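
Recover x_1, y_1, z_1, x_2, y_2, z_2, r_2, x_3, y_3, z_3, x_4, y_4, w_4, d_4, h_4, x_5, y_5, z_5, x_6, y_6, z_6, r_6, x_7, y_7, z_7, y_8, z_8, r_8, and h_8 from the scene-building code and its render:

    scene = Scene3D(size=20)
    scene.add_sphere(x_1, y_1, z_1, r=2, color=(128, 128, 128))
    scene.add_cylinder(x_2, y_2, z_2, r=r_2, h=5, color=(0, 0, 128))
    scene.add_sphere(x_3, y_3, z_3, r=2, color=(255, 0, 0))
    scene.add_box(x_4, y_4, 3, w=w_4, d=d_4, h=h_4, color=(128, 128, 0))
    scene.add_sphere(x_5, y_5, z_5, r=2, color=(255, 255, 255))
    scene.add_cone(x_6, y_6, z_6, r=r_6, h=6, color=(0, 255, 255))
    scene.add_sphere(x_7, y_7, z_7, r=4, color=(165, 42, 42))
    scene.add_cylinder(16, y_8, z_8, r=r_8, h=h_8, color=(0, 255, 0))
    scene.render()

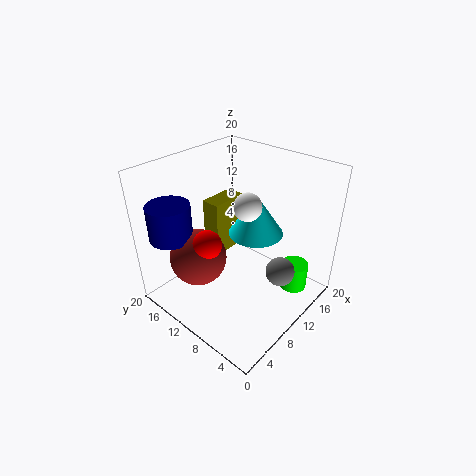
x_1 = 12; y_1 = 4; z_1 = 6; x_2 = 4; y_2 = 17; z_2 = 10; r_2 = 3; x_3 = 6; y_3 = 12; z_3 = 10; x_4 = 12; y_4 = 16; w_4 = 6; d_4 = 3; h_4 = 9; x_5 = 12; y_5 = 10; z_5 = 14; x_6 = 14; y_6 = 10; z_6 = 9; r_6 = 4; x_7 = 6; y_7 = 14; z_7 = 7; y_8 = 4; z_8 = 1; r_8 = 2; h_8 = 4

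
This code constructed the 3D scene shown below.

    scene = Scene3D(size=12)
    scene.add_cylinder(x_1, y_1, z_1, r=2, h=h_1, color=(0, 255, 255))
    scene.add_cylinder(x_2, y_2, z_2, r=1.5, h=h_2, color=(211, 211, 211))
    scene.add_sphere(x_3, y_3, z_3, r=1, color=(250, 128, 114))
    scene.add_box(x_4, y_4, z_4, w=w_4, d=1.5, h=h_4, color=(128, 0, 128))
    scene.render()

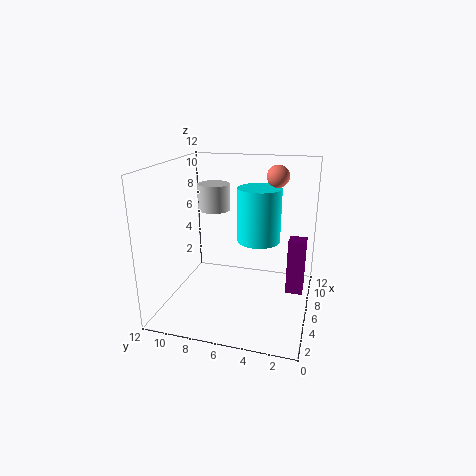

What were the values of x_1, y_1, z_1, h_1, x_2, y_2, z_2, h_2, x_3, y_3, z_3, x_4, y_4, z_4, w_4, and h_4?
x_1 = 9.5
y_1 = 5
z_1 = 4.5
h_1 = 5
x_2 = 10
y_2 = 9.5
z_2 = 7
h_2 = 2.5
x_3 = 10
y_3 = 3.5
z_3 = 10.5
x_4 = 7.5
y_4 = 0.5
z_4 = 0.5
w_4 = 1.5
h_4 = 5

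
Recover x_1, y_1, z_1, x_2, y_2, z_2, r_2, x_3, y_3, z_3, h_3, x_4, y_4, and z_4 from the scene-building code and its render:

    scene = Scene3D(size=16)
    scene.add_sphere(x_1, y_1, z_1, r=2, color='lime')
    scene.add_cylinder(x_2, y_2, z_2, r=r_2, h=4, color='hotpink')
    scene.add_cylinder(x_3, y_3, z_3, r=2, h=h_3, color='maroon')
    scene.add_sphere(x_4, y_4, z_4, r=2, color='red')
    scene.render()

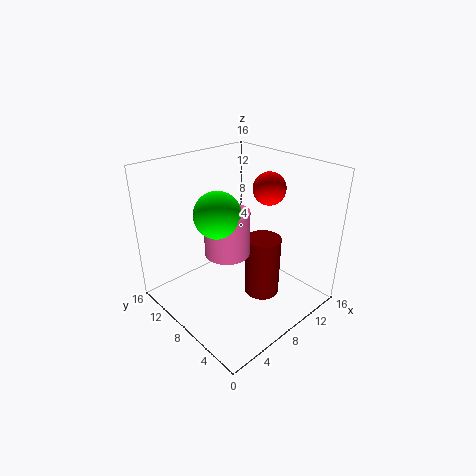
x_1 = 2, y_1 = 4, z_1 = 14, x_2 = 3, y_2 = 4, z_2 = 10, r_2 = 2, x_3 = 10, y_3 = 6, z_3 = 1, h_3 = 7, x_4 = 14, y_4 = 9, z_4 = 12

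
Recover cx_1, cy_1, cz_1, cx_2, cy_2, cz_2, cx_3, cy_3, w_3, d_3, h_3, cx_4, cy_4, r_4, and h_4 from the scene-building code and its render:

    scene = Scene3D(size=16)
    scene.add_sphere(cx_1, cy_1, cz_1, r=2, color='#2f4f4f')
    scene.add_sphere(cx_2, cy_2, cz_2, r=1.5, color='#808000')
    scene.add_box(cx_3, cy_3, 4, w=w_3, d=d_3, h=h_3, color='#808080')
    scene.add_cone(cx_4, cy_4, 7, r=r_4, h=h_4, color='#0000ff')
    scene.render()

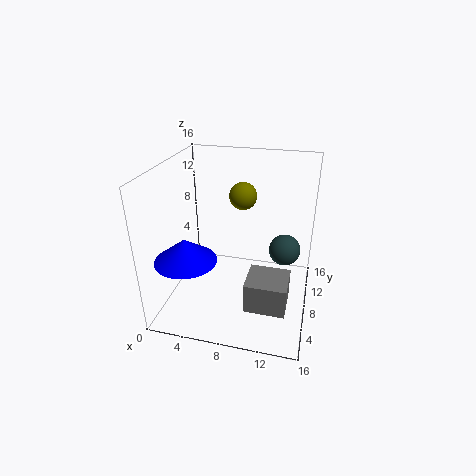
cx_1 = 12.75; cy_1 = 13.75; cz_1 = 3.75; cx_2 = 8.25; cy_2 = 9.25; cz_2 = 12.5; cx_3 = 10.25; cy_3 = 1; w_3 = 4; d_3 = 3.75; h_3 = 3; cx_4 = 3.5; cy_4 = 3.75; r_4 = 3.25; h_4 = 2.5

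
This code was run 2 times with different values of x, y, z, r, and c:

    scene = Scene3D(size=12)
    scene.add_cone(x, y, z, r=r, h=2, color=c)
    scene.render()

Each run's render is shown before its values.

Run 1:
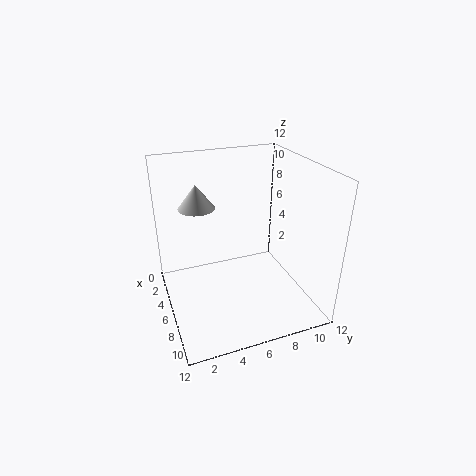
x = 4.5
y = 3
z = 8.5
r = 1.5
c = 'lightgray'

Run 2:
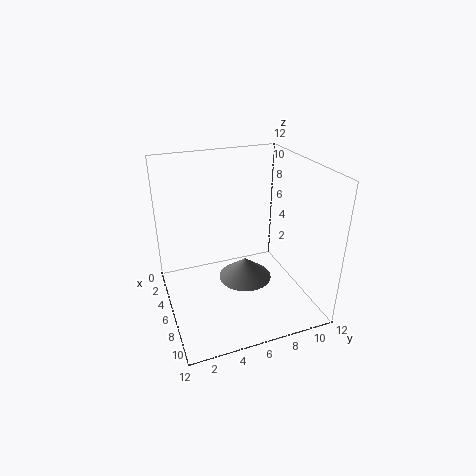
x = 4
y = 7.5
z = 0.5
r = 2.5
c = 'gray'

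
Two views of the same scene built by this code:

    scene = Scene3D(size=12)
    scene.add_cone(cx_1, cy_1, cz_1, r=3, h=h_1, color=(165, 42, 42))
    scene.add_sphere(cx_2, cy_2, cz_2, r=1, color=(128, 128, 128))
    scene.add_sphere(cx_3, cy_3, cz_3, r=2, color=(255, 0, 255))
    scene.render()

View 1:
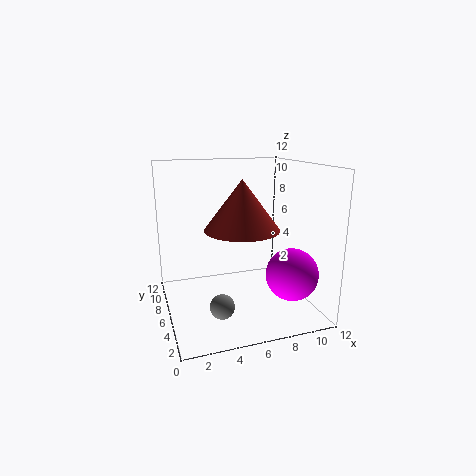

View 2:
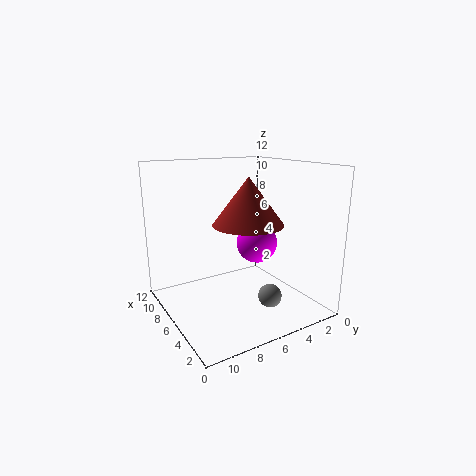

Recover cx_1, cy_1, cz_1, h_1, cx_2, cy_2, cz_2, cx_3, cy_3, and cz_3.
cx_1 = 6, cy_1 = 5, cz_1 = 7, h_1 = 4, cx_2 = 4, cy_2 = 4, cz_2 = 1, cx_3 = 9, cy_3 = 2, cz_3 = 4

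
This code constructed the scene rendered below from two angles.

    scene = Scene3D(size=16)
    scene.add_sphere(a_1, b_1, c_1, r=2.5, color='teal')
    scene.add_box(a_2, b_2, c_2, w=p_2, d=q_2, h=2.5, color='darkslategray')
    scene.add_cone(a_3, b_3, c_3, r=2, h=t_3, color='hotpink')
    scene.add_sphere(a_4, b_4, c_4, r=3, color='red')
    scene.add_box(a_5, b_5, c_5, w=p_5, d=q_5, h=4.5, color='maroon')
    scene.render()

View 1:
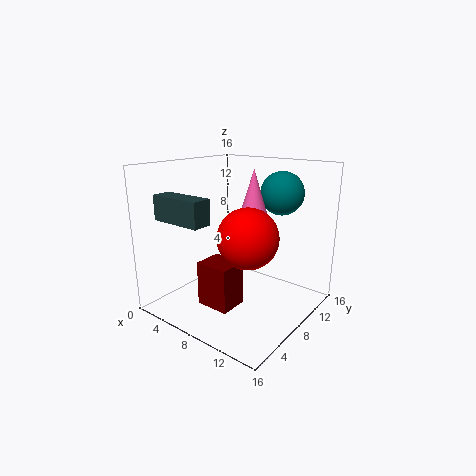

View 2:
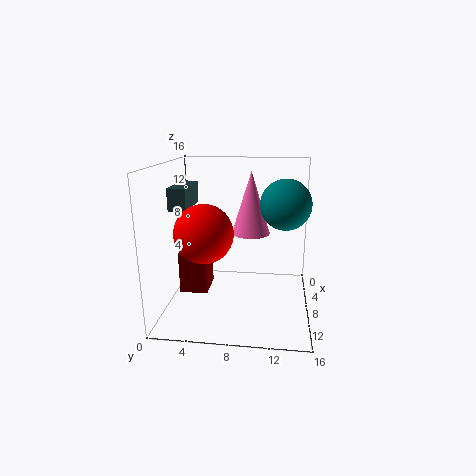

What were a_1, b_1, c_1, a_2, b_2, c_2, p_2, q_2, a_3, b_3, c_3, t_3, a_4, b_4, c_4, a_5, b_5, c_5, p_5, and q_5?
a_1 = 10.5, b_1 = 13, c_1 = 12.5, a_2 = 3.5, b_2 = 0.5, c_2 = 11, p_2 = 5.5, q_2 = 2, a_3 = 9, b_3 = 9.5, c_3 = 9, t_3 = 6.5, a_4 = 11.5, b_4 = 5, c_4 = 9.5, a_5 = 7.5, b_5 = 2, c_5 = 2.5, p_5 = 3.5, q_5 = 3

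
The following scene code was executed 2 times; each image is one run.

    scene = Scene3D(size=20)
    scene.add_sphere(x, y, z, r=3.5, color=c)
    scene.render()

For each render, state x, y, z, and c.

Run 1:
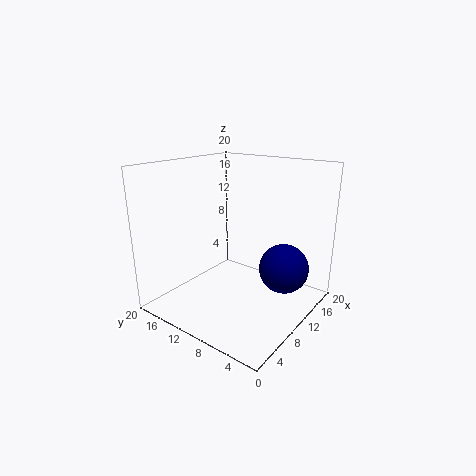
x = 13.5; y = 4.5; z = 5.5; c = 'navy'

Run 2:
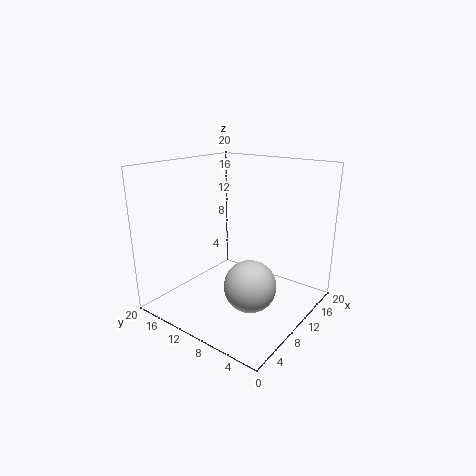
x = 8; y = 6.5; z = 4.5; c = 'lightgray'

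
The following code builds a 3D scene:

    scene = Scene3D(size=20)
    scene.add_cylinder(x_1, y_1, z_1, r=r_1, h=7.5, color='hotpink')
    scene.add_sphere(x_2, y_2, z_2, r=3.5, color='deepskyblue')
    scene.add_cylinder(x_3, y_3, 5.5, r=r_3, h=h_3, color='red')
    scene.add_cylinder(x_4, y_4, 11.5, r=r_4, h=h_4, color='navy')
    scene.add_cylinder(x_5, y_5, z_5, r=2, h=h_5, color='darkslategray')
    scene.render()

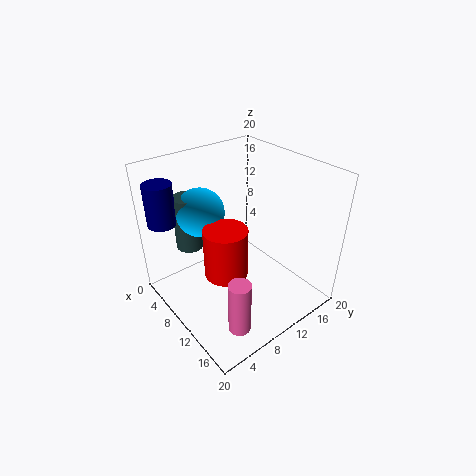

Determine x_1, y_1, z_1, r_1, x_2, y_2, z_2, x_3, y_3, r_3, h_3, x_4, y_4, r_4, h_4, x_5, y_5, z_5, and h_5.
x_1 = 16
y_1 = 5.5
z_1 = 0.5
r_1 = 1.5
x_2 = 4.5
y_2 = 7.5
z_2 = 12.5
x_3 = 10.5
y_3 = 7.5
r_3 = 3
h_3 = 7
x_4 = 2.5
y_4 = 2.5
r_4 = 2
h_4 = 6
x_5 = 3.5
y_5 = 6
z_5 = 7
h_5 = 8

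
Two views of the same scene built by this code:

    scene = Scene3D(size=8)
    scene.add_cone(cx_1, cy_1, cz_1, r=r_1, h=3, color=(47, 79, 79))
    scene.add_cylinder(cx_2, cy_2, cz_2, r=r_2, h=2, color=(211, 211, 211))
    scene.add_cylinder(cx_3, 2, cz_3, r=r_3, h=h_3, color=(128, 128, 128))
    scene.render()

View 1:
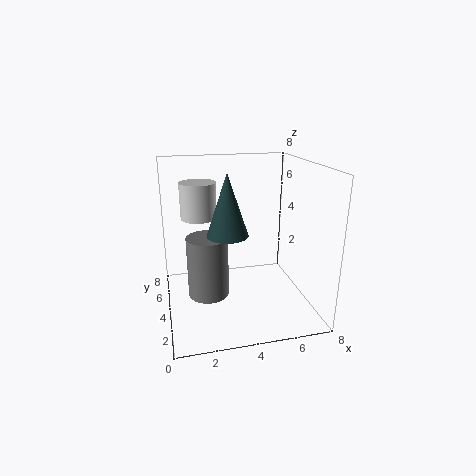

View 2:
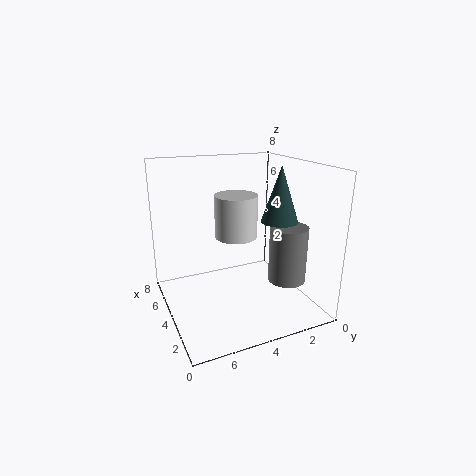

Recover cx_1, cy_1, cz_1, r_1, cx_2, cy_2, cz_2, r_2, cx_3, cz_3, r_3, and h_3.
cx_1 = 3, cy_1 = 2, cz_1 = 5, r_1 = 1, cx_2 = 2, cy_2 = 5, cz_2 = 5, r_2 = 1, cx_3 = 2, cz_3 = 2, r_3 = 1, h_3 = 3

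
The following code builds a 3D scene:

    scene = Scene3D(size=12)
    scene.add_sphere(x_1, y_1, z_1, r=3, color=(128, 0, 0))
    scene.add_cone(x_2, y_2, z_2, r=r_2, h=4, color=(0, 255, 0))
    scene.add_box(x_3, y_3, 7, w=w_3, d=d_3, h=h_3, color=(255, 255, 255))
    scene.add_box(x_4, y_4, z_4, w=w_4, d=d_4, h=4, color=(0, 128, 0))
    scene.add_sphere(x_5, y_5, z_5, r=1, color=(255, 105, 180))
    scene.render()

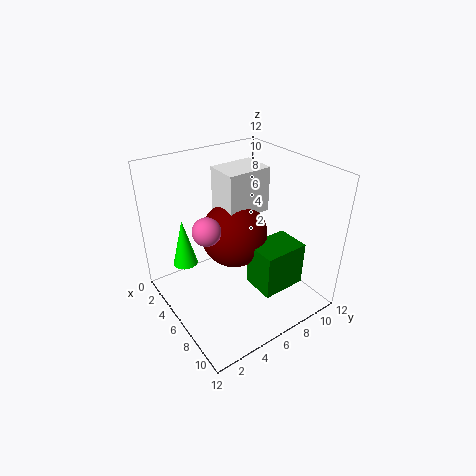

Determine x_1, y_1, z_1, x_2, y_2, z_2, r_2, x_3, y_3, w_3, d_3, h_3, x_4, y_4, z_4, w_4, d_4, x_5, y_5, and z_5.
x_1 = 4
y_1 = 7
z_1 = 5
x_2 = 4
y_2 = 2
z_2 = 4
r_2 = 1
x_3 = 2
y_3 = 6
w_3 = 3
d_3 = 4
h_3 = 4
x_4 = 6
y_4 = 7
z_4 = 1
w_4 = 3
d_4 = 4
x_5 = 8
y_5 = 2
z_5 = 9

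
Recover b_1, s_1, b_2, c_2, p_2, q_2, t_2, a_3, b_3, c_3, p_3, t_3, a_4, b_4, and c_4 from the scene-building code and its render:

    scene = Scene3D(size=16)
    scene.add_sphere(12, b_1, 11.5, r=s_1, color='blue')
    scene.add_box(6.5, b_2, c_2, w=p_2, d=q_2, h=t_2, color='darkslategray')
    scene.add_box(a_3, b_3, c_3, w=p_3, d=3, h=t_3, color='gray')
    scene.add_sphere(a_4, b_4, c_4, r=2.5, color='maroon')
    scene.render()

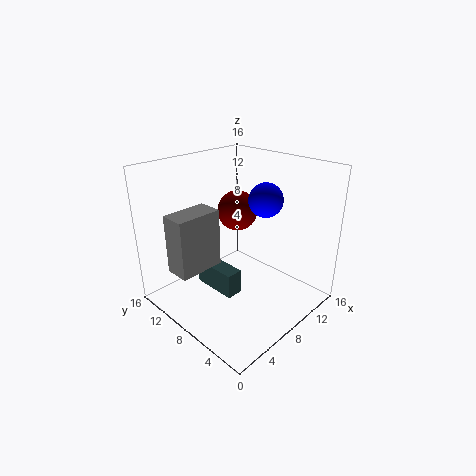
b_1 = 7.5, s_1 = 2, b_2 = 8, c_2 = 0.5, p_2 = 2, q_2 = 5.5, t_2 = 3, a_3 = 2.5, b_3 = 11, c_3 = 3.5, p_3 = 5.5, t_3 = 7, a_4 = 12, b_4 = 12, c_4 = 9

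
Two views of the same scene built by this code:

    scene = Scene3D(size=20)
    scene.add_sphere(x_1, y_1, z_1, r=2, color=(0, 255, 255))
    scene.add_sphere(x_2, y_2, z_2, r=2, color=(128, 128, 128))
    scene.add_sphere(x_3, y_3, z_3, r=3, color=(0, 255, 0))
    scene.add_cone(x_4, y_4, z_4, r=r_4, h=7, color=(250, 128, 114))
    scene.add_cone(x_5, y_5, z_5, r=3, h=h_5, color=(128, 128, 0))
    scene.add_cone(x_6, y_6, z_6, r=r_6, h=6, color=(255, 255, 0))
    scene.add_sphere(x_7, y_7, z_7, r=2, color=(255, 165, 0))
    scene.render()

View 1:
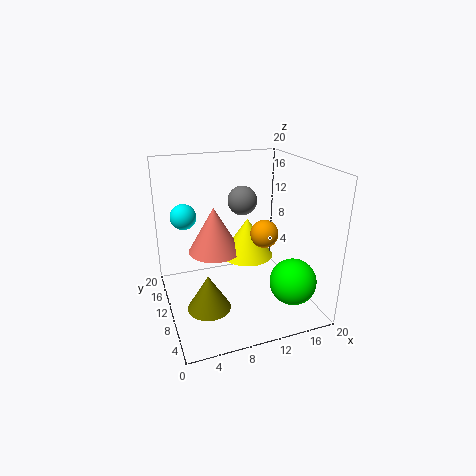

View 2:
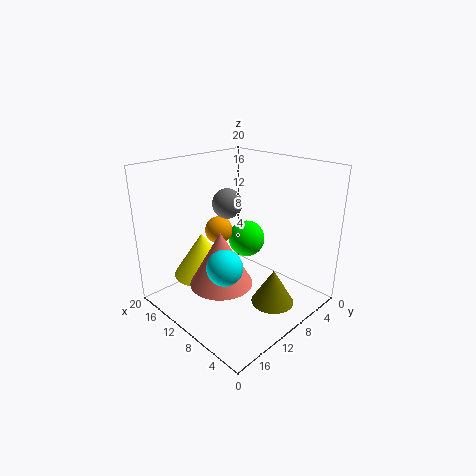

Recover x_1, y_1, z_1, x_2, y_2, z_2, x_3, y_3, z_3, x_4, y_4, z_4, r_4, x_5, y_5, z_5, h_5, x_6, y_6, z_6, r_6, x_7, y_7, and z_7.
x_1 = 4; y_1 = 18; z_1 = 11; x_2 = 11; y_2 = 11; z_2 = 15; x_3 = 15; y_3 = 3; z_3 = 6; x_4 = 8; y_4 = 15; z_4 = 6; r_4 = 4; x_5 = 5; y_5 = 8; z_5 = 1; h_5 = 5; x_6 = 13; y_6 = 14; z_6 = 5; r_6 = 4; x_7 = 14; y_7 = 10; z_7 = 10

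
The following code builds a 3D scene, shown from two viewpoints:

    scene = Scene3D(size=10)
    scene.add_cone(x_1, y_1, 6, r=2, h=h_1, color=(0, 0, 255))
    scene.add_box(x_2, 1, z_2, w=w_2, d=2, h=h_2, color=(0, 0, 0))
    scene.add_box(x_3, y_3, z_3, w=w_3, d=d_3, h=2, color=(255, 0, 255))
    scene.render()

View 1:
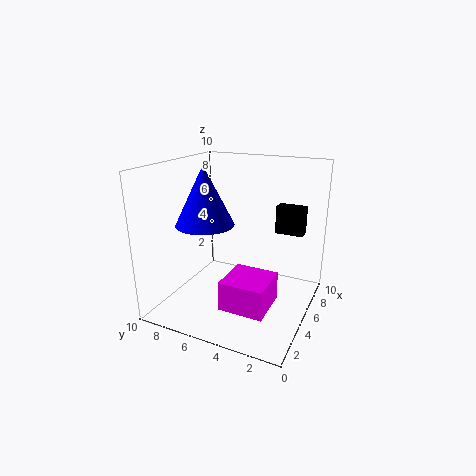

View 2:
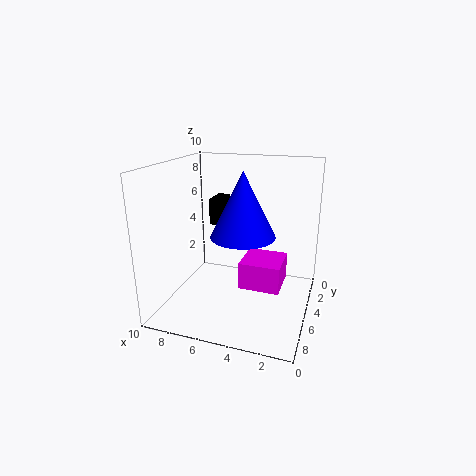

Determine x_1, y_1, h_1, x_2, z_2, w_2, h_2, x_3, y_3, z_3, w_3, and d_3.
x_1 = 4, y_1 = 7, h_1 = 4, x_2 = 7, z_2 = 5, w_2 = 1, h_2 = 2, x_3 = 2, y_3 = 2, z_3 = 1, w_3 = 3, d_3 = 3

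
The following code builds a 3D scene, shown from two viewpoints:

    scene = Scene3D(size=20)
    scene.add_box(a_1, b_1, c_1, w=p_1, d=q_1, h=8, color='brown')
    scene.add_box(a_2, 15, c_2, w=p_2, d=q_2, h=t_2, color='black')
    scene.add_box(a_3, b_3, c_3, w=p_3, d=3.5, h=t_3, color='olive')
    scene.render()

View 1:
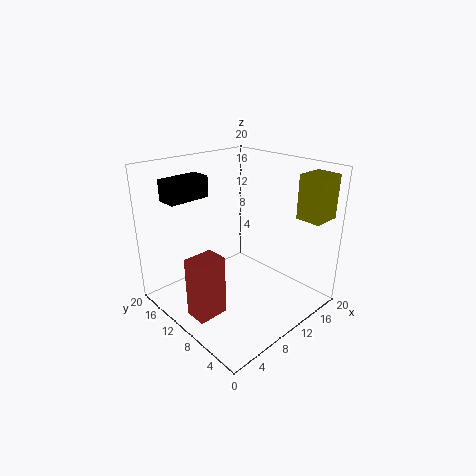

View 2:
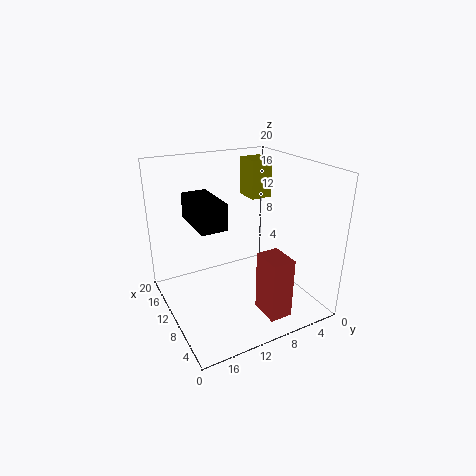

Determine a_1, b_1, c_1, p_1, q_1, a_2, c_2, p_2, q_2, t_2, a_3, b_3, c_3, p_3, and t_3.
a_1 = 1, b_1 = 7, c_1 = 2, p_1 = 4, q_1 = 3, a_2 = 3, c_2 = 15, p_2 = 6, q_2 = 3, t_2 = 3, a_3 = 15.5, b_3 = 1, c_3 = 13, p_3 = 4, t_3 = 6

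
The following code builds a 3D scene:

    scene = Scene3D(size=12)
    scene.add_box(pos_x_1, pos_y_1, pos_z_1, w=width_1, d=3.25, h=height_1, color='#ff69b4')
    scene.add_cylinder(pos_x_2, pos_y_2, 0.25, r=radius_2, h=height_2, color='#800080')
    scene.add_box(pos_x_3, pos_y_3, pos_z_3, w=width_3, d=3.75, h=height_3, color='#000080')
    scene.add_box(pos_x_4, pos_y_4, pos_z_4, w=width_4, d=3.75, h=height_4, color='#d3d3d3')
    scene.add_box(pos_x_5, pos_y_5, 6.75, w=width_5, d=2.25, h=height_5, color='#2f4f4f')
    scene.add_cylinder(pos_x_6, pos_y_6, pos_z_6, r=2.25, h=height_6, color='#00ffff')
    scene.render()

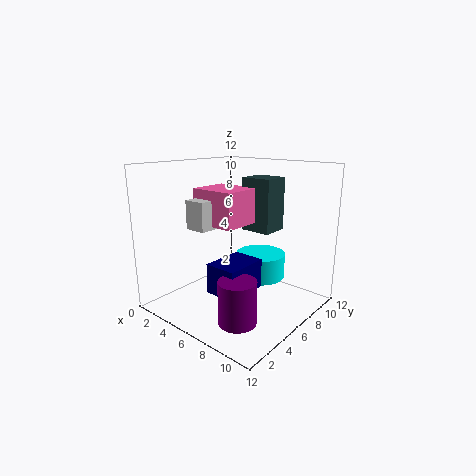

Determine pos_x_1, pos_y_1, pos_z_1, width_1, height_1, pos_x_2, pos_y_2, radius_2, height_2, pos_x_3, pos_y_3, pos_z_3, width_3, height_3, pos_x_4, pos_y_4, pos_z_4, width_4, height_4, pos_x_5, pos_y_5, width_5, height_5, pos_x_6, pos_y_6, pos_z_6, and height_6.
pos_x_1 = 3.75
pos_y_1 = 3.25
pos_z_1 = 7.5
width_1 = 3.75
height_1 = 2.75
pos_x_2 = 8.25
pos_y_2 = 3.25
radius_2 = 1.5
height_2 = 3.5
pos_x_3 = 5
pos_y_3 = 3.25
pos_z_3 = 1.75
width_3 = 2.75
height_3 = 2.5
pos_x_4 = 4
pos_y_4 = 2.25
pos_z_4 = 7.25
width_4 = 1.75
height_4 = 2.25
pos_x_5 = 6.25
pos_y_5 = 6.25
width_5 = 2.5
height_5 = 4.25
pos_x_6 = 6
pos_y_6 = 9.25
pos_z_6 = 1.5
height_6 = 2.25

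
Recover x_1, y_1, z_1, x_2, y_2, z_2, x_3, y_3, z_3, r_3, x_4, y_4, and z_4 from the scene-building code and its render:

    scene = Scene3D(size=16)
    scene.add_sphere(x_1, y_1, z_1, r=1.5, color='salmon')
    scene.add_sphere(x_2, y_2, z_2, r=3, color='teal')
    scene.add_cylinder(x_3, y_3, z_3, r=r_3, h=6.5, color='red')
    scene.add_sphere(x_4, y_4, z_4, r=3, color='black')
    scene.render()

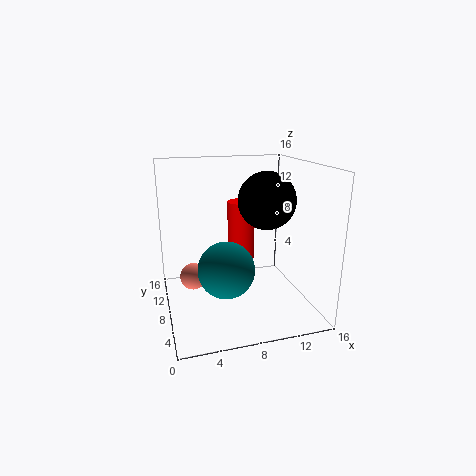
x_1 = 3
y_1 = 9
z_1 = 3.5
x_2 = 6
y_2 = 5.5
z_2 = 5.5
x_3 = 8.5
y_3 = 8.5
z_3 = 5.5
r_3 = 1.5
x_4 = 10.5
y_4 = 6
z_4 = 12.5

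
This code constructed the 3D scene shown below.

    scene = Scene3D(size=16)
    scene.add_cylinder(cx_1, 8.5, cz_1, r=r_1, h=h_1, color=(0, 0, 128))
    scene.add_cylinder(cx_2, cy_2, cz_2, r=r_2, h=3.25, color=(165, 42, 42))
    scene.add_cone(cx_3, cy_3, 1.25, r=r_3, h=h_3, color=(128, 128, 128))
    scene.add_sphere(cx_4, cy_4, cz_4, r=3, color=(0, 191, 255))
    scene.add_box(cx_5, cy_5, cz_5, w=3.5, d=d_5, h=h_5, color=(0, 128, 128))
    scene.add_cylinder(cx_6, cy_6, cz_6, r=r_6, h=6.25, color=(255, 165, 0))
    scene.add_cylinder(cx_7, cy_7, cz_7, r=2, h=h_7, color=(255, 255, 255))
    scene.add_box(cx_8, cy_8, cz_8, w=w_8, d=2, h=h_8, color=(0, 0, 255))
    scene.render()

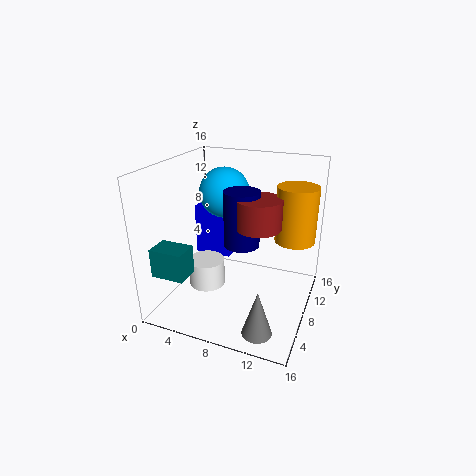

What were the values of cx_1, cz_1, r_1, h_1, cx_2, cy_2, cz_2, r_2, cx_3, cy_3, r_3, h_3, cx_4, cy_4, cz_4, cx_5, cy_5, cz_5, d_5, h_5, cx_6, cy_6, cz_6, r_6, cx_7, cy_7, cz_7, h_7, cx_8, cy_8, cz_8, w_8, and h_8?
cx_1 = 8.25; cz_1 = 7; r_1 = 2; h_1 = 6.25; cx_2 = 10.25; cy_2 = 8.25; cz_2 = 9.5; r_2 = 2.5; cx_3 = 12.5; cy_3 = 1.75; r_3 = 1.5; h_3 = 4.75; cx_4 = 4.75; cy_4 = 11.75; cz_4 = 11.75; cx_5 = 1.5; cy_5 = 0.75; cz_5 = 5.75; d_5 = 2.5; h_5 = 3; cx_6 = 13.75; cy_6 = 10.75; cz_6 = 7.5; r_6 = 2.25; cx_7 = 5; cy_7 = 6; cz_7 = 2.75; h_7 = 3; cx_8 = 0.25; cy_8 = 12.25; cz_8 = 2.75; w_8 = 4.75; h_8 = 6.5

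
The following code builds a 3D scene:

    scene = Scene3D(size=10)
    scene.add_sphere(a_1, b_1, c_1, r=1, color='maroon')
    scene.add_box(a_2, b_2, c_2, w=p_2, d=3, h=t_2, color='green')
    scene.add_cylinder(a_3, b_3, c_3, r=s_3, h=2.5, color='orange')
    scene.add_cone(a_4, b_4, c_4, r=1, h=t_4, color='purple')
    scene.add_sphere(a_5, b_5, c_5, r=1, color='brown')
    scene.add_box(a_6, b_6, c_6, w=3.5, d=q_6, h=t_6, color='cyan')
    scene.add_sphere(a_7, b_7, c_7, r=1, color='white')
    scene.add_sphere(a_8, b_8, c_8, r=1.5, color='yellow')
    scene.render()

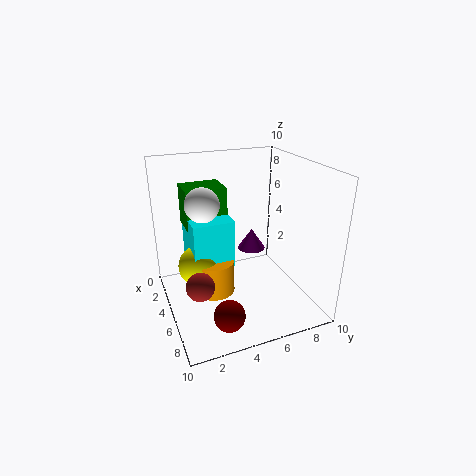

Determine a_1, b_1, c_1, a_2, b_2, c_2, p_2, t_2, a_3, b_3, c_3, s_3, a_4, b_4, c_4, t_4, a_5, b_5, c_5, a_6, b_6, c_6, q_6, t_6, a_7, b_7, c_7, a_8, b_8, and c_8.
a_1 = 8.5, b_1 = 3, c_1 = 1.5, a_2 = 0.5, b_2 = 2, c_2 = 5, p_2 = 2.5, t_2 = 3, a_3 = 4, b_3 = 3.5, c_3 = 0.5, s_3 = 1.5, a_4 = 4, b_4 = 6.5, c_4 = 3.5, t_4 = 1.5, a_5 = 5.5, b_5 = 2, c_5 = 2, a_6 = 1, b_6 = 2, c_6 = 2.5, q_6 = 3, t_6 = 3.5, a_7 = 7, b_7 = 2, c_7 = 8.5, a_8 = 3.5, b_8 = 2.5, c_8 = 2.5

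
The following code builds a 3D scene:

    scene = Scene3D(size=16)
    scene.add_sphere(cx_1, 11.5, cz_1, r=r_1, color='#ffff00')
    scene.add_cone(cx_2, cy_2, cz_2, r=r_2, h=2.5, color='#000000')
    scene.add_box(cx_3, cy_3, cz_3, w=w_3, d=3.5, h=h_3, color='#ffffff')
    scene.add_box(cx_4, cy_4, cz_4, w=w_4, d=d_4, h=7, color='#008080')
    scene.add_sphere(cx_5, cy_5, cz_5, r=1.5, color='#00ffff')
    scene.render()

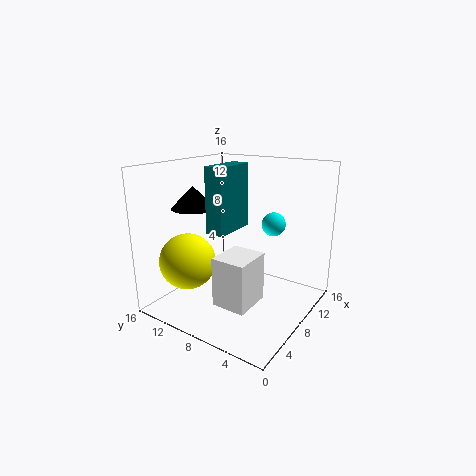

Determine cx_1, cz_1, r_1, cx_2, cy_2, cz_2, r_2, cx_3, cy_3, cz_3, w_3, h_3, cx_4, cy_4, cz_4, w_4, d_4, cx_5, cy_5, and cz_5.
cx_1 = 3.5, cz_1 = 6, r_1 = 3, cx_2 = 6.5, cy_2 = 13, cz_2 = 11, r_2 = 2.5, cx_3 = 2, cy_3 = 3.5, cz_3 = 3, w_3 = 4, h_3 = 5, cx_4 = 5, cy_4 = 8, cz_4 = 9, w_4 = 5, d_4 = 2, cx_5 = 14.5, cy_5 = 7, cz_5 = 8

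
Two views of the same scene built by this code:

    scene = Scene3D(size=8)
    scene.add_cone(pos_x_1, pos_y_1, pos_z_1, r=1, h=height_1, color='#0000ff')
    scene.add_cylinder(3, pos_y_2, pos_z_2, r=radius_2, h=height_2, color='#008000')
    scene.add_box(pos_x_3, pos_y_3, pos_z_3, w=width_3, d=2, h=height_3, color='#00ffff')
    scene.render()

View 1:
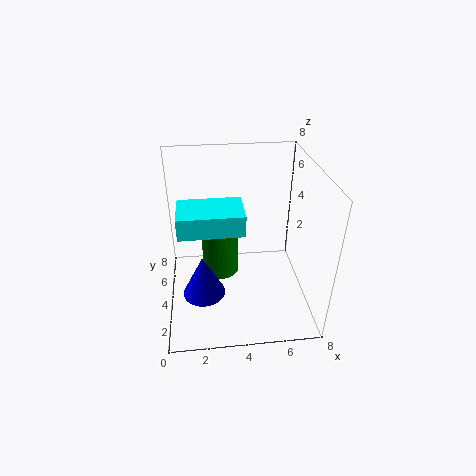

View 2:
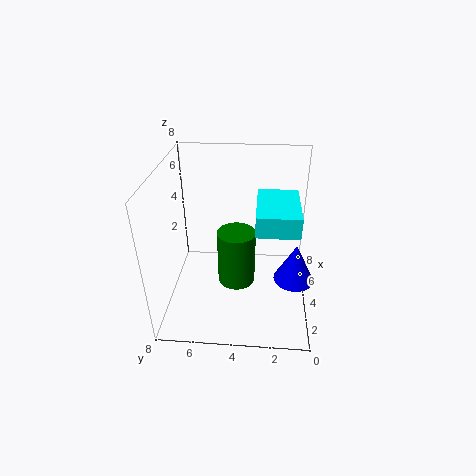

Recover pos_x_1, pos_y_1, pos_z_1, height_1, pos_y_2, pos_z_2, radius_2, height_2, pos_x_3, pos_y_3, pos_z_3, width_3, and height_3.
pos_x_1 = 2; pos_y_1 = 1; pos_z_1 = 3; height_1 = 2; pos_y_2 = 4; pos_z_2 = 2; radius_2 = 1; height_2 = 3; pos_x_3 = 1; pos_y_3 = 1; pos_z_3 = 6; width_3 = 3; height_3 = 1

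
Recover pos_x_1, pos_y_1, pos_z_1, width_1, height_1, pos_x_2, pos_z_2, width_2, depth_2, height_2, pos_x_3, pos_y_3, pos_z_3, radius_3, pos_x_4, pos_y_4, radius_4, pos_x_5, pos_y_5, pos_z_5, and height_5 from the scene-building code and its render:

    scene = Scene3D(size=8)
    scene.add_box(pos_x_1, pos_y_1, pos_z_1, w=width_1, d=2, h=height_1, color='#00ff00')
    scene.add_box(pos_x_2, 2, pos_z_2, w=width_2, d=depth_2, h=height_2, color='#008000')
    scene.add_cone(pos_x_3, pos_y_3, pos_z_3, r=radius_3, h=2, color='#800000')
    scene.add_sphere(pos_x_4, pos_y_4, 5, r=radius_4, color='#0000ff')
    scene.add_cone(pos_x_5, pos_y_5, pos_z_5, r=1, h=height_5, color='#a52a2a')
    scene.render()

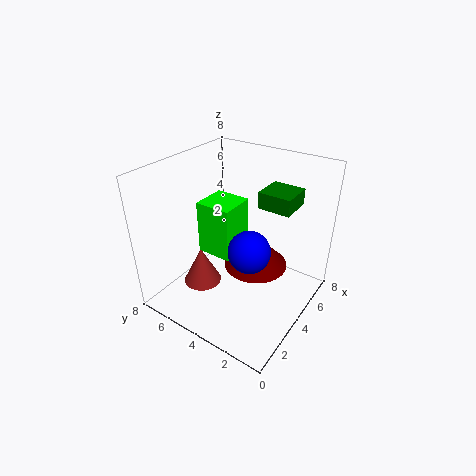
pos_x_1 = 3; pos_y_1 = 4; pos_z_1 = 3; width_1 = 2; height_1 = 3; pos_x_2 = 6; pos_z_2 = 5; width_2 = 2; depth_2 = 2; height_2 = 1; pos_x_3 = 6; pos_y_3 = 4; pos_z_3 = 1; radius_3 = 2; pos_x_4 = 2; pos_y_4 = 2; radius_4 = 1; pos_x_5 = 2; pos_y_5 = 5; pos_z_5 = 2; height_5 = 2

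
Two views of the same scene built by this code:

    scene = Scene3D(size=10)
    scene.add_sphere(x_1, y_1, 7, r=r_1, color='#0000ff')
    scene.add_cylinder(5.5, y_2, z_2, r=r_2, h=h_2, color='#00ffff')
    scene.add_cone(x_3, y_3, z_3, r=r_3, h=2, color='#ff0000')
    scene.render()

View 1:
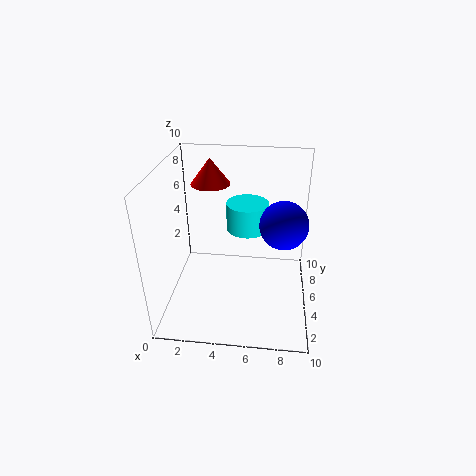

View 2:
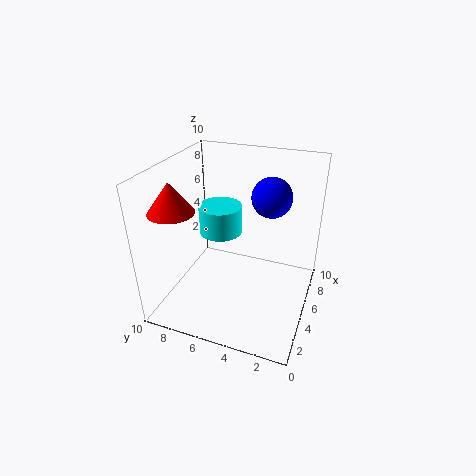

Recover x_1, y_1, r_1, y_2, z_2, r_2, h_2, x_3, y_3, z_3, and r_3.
x_1 = 8
y_1 = 3.5
r_1 = 1.5
y_2 = 6.5
z_2 = 5
r_2 = 1.5
h_2 = 2
x_3 = 2.5
y_3 = 8.5
z_3 = 7.5
r_3 = 1.5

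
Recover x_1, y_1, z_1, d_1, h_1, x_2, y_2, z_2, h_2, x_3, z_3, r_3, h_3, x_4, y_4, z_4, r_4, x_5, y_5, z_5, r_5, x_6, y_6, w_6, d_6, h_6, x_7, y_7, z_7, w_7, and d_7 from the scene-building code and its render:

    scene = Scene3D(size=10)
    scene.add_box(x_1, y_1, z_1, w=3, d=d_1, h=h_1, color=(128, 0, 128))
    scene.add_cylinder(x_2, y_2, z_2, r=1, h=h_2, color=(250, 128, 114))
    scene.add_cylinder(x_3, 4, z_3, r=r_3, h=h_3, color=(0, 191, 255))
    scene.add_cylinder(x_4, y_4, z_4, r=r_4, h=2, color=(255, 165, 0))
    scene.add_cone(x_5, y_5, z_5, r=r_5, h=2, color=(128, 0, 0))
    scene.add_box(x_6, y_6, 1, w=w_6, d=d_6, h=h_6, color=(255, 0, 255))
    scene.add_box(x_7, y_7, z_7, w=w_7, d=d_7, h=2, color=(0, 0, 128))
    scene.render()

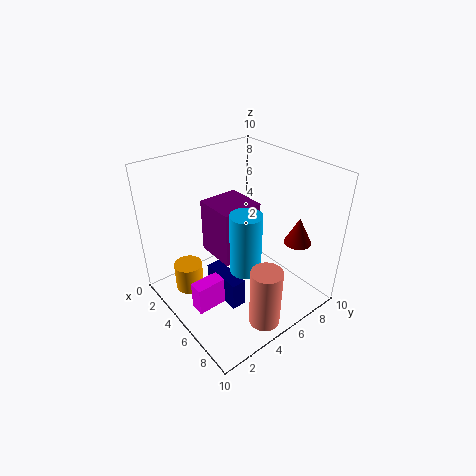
x_1 = 2, y_1 = 4, z_1 = 3, d_1 = 3, h_1 = 4, x_2 = 9, y_2 = 4, z_2 = 1, h_2 = 4, x_3 = 7, z_3 = 4, r_3 = 1, h_3 = 4, x_4 = 3, y_4 = 2, z_4 = 1, r_4 = 1, x_5 = 7, y_5 = 9, z_5 = 4, r_5 = 1, x_6 = 5, y_6 = 1, w_6 = 1, d_6 = 2, h_6 = 2, x_7 = 4, y_7 = 3, z_7 = 1, w_7 = 3, d_7 = 1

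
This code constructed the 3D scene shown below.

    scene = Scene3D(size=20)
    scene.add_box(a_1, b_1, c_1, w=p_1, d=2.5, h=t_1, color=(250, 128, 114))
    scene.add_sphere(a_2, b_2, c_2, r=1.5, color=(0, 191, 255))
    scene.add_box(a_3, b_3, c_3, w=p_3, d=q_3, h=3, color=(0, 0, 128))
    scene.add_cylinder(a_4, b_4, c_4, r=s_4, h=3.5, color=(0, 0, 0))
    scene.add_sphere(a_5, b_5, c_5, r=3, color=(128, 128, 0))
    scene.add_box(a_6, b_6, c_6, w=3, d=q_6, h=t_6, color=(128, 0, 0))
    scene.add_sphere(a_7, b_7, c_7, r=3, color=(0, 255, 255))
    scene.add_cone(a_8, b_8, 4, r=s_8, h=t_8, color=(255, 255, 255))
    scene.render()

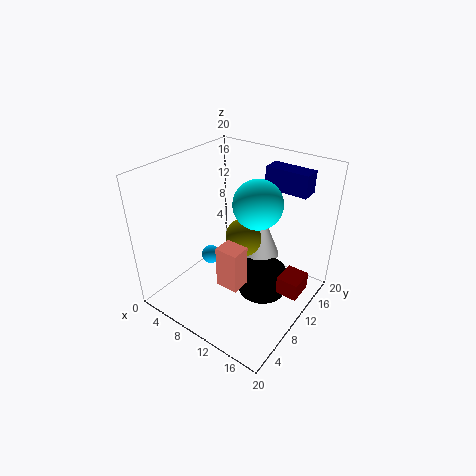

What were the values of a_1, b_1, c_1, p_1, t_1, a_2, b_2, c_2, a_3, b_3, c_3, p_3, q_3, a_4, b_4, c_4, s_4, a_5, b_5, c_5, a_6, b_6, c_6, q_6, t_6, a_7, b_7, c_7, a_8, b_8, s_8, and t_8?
a_1 = 11, b_1 = 4, c_1 = 6.5, p_1 = 3, t_1 = 5.5, a_2 = 3, b_2 = 12, c_2 = 3, a_3 = 11.5, b_3 = 14, c_3 = 16.5, p_3 = 6, q_3 = 2.5, a_4 = 13, b_4 = 12, c_4 = 1, s_4 = 3.5, a_5 = 8, b_5 = 14.5, c_5 = 7, a_6 = 16.5, b_6 = 10, c_6 = 3.5, q_6 = 3.5, t_6 = 2.5, a_7 = 14, b_7 = 8.5, c_7 = 17, a_8 = 10, b_8 = 16, s_8 = 3, t_8 = 7.5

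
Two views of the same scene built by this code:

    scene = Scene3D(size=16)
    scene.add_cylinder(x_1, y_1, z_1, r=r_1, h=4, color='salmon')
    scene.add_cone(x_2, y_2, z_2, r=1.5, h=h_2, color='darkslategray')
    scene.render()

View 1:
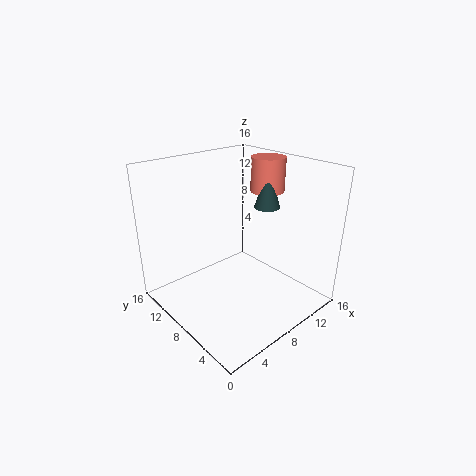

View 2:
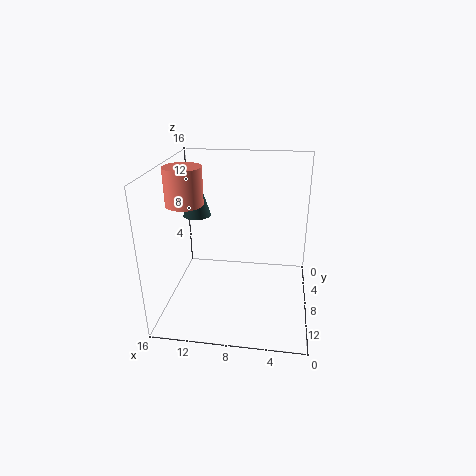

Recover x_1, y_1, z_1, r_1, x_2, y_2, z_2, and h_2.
x_1 = 13.5, y_1 = 9, z_1 = 12, r_1 = 2, x_2 = 12.5, y_2 = 8, z_2 = 10.5, h_2 = 5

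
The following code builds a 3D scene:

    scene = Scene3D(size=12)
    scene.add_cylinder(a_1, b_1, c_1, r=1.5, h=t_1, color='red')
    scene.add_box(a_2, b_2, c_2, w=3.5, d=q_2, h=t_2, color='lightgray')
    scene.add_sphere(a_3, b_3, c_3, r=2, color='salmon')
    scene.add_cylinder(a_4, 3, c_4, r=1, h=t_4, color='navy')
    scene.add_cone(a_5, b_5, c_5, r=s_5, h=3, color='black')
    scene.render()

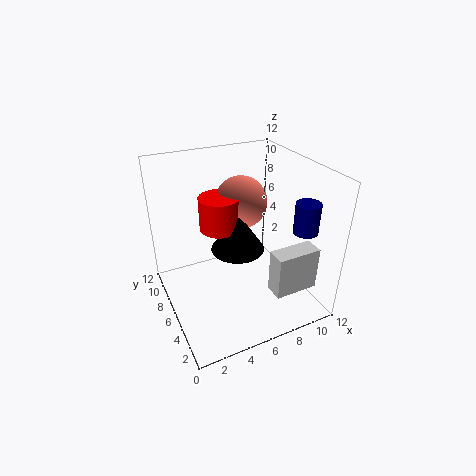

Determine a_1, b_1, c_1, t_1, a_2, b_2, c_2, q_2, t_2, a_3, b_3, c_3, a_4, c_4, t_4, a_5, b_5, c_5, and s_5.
a_1 = 4; b_1 = 5; c_1 = 8; t_1 = 2.5; a_2 = 7; b_2 = 1; c_2 = 3; q_2 = 1.5; t_2 = 3.5; a_3 = 6; b_3 = 5.5; c_3 = 9.5; a_4 = 10.5; c_4 = 7; t_4 = 2.5; a_5 = 5; b_5 = 4; c_5 = 6.5; s_5 = 2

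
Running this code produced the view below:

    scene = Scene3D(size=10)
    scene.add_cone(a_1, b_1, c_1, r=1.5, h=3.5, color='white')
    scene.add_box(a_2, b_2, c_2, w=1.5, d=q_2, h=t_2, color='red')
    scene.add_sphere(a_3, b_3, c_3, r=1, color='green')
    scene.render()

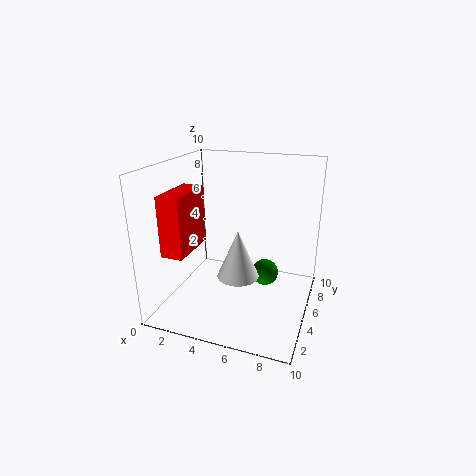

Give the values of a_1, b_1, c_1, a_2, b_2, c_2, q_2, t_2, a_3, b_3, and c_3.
a_1 = 5; b_1 = 5; c_1 = 2; a_2 = 1; b_2 = 1.5; c_2 = 4.5; q_2 = 3.5; t_2 = 4; a_3 = 6.5; b_3 = 7; c_3 = 1.5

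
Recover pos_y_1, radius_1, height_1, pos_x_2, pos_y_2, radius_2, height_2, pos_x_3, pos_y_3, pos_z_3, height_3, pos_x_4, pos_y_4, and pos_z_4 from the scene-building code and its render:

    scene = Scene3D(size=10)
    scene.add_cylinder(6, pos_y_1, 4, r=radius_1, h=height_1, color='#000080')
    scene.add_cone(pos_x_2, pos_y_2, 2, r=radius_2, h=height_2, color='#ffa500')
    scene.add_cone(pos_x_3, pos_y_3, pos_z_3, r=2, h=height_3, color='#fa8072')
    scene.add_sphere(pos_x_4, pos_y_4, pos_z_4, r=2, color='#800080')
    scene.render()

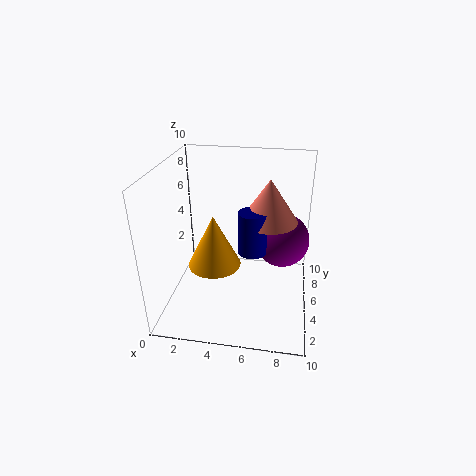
pos_y_1 = 5
radius_1 = 1
height_1 = 3
pos_x_2 = 3
pos_y_2 = 6
radius_2 = 2
height_2 = 4
pos_x_3 = 7
pos_y_3 = 6
pos_z_3 = 6
height_3 = 3
pos_x_4 = 8
pos_y_4 = 7
pos_z_4 = 4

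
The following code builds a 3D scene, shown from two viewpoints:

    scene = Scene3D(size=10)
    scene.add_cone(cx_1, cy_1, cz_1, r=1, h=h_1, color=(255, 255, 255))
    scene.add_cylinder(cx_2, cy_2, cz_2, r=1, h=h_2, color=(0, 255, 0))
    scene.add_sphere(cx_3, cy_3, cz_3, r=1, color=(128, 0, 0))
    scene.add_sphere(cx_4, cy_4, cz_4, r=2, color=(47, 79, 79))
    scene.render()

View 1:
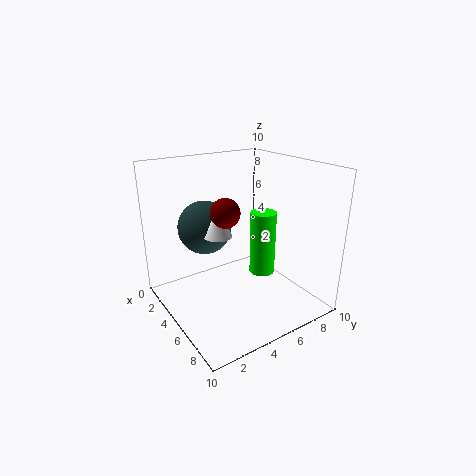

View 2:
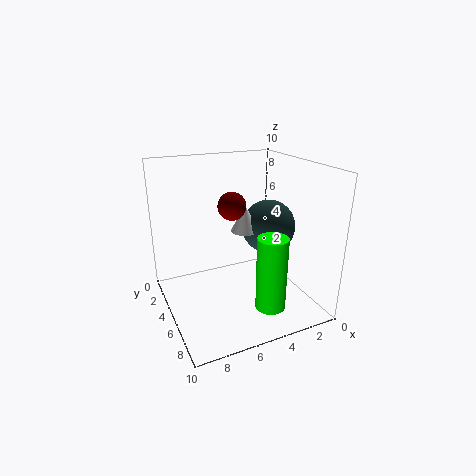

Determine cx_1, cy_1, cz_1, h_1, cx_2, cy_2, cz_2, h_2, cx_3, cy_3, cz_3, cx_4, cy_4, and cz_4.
cx_1 = 4; cy_1 = 4; cz_1 = 5; h_1 = 2; cx_2 = 4; cy_2 = 8; cz_2 = 1; h_2 = 5; cx_3 = 5; cy_3 = 4; cz_3 = 7; cx_4 = 2; cy_4 = 4; cz_4 = 5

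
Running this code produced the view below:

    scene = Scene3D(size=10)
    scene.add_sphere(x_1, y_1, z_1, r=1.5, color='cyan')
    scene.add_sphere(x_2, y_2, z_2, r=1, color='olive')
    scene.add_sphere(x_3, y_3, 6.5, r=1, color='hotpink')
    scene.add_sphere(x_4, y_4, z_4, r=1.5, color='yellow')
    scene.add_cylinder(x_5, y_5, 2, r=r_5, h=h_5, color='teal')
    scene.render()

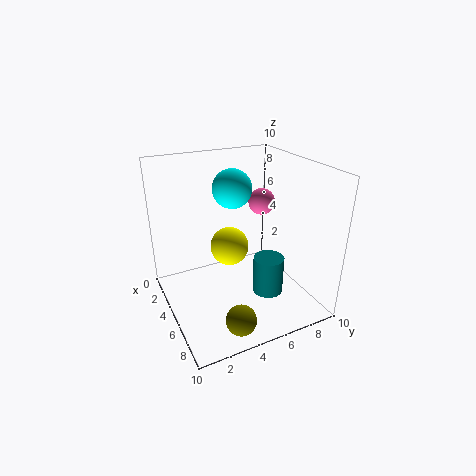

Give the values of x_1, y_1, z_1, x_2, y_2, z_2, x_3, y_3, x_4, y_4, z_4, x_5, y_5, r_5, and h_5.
x_1 = 2; y_1 = 6; z_1 = 7.5; x_2 = 8.5; y_2 = 3.5; z_2 = 1; x_3 = 3; y_3 = 8; x_4 = 2.5; y_4 = 5.5; z_4 = 3; x_5 = 7.5; y_5 = 6; r_5 = 1; h_5 = 2.5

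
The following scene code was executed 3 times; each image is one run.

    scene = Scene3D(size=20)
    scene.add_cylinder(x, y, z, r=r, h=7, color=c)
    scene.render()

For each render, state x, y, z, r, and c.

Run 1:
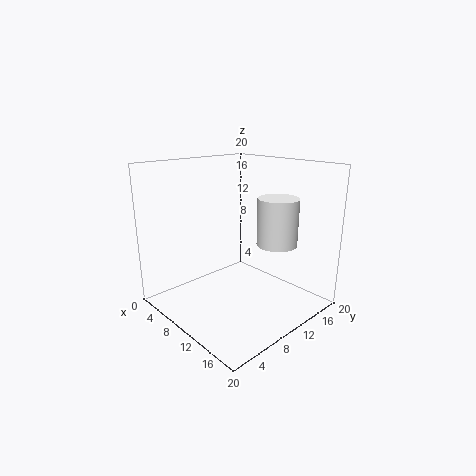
x = 12; y = 16; z = 8; r = 3; c = 'white'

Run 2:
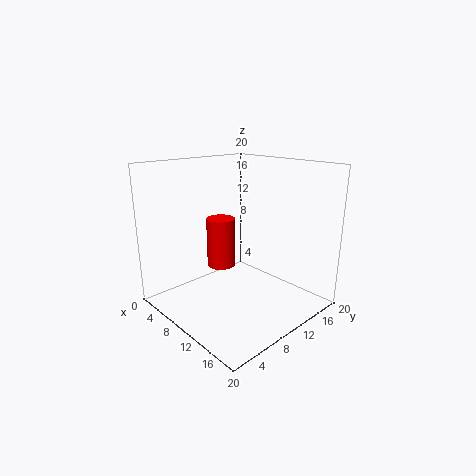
x = 7.5; y = 9; z = 5.5; r = 2; c = 'red'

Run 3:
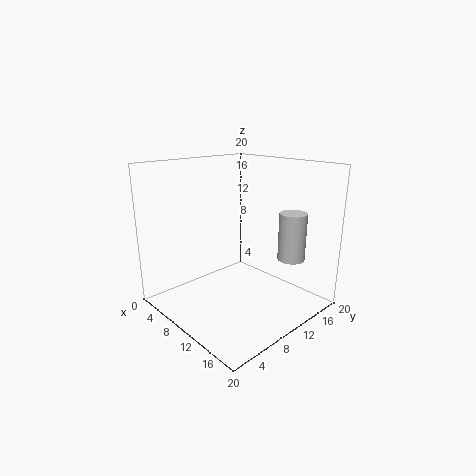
x = 14; y = 17; z = 6; r = 2; c = 'lightgray'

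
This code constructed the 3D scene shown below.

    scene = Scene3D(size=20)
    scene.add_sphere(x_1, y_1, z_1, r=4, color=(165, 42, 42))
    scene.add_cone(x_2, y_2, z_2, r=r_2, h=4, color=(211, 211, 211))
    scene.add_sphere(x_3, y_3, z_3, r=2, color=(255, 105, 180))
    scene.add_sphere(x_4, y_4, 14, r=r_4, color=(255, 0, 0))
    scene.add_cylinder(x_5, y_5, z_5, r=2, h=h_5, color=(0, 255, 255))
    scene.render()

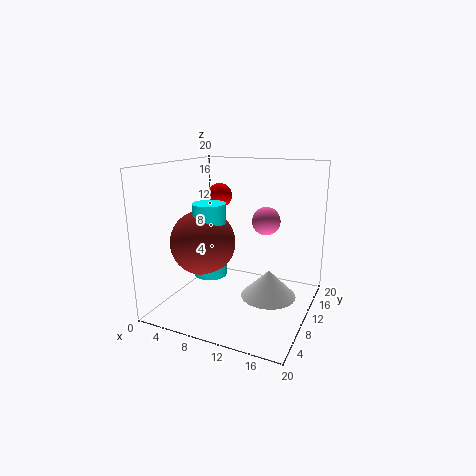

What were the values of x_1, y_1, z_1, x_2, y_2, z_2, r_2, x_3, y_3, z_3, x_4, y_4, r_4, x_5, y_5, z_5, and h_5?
x_1 = 8; y_1 = 4; z_1 = 11; x_2 = 14; y_2 = 12; z_2 = 1; r_2 = 4; x_3 = 13; y_3 = 13; z_3 = 12; x_4 = 3; y_4 = 18; r_4 = 2; x_5 = 9; y_5 = 4; z_5 = 7; h_5 = 9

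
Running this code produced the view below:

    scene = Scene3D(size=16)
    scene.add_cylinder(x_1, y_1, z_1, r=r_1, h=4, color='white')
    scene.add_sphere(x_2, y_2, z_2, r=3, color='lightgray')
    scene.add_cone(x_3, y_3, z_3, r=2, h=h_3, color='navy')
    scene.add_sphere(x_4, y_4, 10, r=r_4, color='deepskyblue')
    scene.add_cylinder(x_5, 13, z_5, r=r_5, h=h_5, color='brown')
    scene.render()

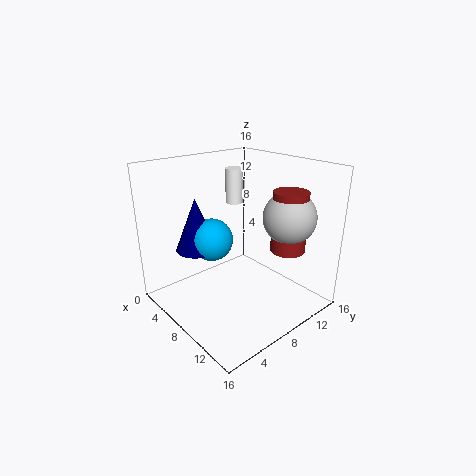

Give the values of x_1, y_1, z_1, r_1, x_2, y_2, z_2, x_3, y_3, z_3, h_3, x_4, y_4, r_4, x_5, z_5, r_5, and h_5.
x_1 = 5; y_1 = 10; z_1 = 11; r_1 = 1; x_2 = 11; y_2 = 13; z_2 = 10; x_3 = 9; y_3 = 2; z_3 = 9; h_3 = 5; x_4 = 10; y_4 = 3; r_4 = 2; x_5 = 11; z_5 = 6; r_5 = 2; h_5 = 7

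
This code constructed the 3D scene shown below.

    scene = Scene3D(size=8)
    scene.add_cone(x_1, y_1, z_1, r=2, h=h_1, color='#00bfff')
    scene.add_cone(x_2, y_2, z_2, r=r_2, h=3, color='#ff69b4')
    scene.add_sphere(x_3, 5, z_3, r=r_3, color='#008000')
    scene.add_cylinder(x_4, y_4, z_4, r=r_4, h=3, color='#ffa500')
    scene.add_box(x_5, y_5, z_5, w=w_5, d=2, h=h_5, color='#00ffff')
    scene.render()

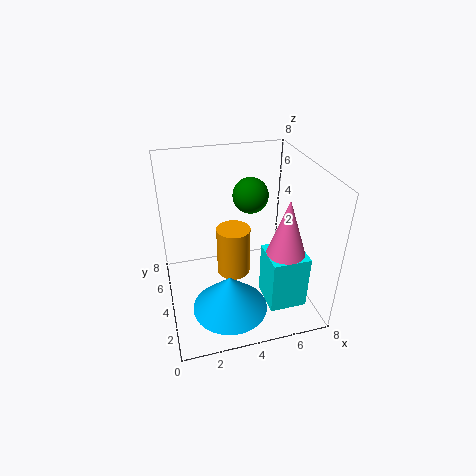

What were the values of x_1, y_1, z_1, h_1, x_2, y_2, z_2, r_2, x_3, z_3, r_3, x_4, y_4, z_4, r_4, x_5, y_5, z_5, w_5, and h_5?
x_1 = 3, y_1 = 2, z_1 = 1, h_1 = 2, x_2 = 6, y_2 = 2, z_2 = 4, r_2 = 1, x_3 = 5, z_3 = 6, r_3 = 1, x_4 = 4, y_4 = 5, z_4 = 1, r_4 = 1, x_5 = 5, y_5 = 1, z_5 = 1, w_5 = 2, h_5 = 3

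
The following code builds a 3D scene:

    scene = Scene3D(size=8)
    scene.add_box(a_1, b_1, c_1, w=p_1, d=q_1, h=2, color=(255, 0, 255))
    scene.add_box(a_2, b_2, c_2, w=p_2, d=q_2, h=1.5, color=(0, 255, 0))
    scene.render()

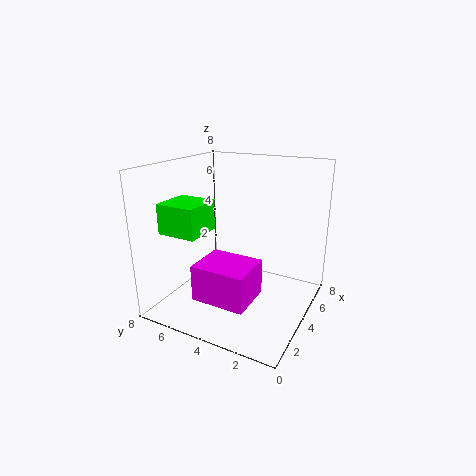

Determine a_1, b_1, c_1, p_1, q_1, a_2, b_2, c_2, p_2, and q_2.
a_1 = 1.5, b_1 = 2.5, c_1 = 1, p_1 = 2.5, q_1 = 3, a_2 = 0.5, b_2 = 4.5, c_2 = 5, p_2 = 2, q_2 = 2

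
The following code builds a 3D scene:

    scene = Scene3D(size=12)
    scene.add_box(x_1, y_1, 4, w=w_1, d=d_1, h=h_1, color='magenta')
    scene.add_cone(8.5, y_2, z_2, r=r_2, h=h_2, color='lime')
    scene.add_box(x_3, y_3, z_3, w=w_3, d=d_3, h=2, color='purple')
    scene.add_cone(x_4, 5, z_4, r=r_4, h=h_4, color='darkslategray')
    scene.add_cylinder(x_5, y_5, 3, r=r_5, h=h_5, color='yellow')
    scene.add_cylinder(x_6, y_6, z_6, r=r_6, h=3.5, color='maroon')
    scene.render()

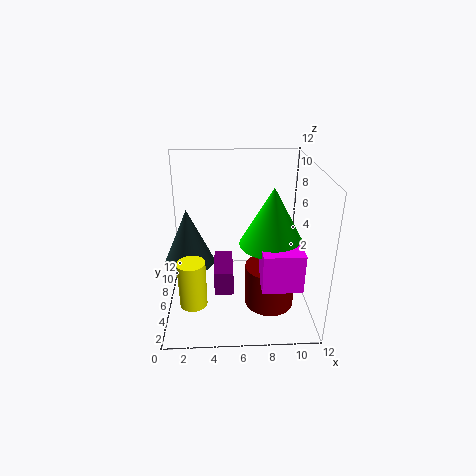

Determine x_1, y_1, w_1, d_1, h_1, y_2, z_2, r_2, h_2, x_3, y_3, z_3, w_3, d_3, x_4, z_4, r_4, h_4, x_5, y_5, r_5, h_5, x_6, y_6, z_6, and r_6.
x_1 = 7.5, y_1 = 1, w_1 = 3, d_1 = 2.5, h_1 = 3, y_2 = 4, z_2 = 6.5, r_2 = 2.5, h_2 = 4.5, x_3 = 4, y_3 = 3, z_3 = 2.5, w_3 = 1.5, d_3 = 3.5, x_4 = 2, z_4 = 4.5, r_4 = 2, h_4 = 4.5, x_5 = 2.5, y_5 = 1.5, r_5 = 1, h_5 = 3.5, x_6 = 8.5, y_6 = 4, z_6 = 1, r_6 = 2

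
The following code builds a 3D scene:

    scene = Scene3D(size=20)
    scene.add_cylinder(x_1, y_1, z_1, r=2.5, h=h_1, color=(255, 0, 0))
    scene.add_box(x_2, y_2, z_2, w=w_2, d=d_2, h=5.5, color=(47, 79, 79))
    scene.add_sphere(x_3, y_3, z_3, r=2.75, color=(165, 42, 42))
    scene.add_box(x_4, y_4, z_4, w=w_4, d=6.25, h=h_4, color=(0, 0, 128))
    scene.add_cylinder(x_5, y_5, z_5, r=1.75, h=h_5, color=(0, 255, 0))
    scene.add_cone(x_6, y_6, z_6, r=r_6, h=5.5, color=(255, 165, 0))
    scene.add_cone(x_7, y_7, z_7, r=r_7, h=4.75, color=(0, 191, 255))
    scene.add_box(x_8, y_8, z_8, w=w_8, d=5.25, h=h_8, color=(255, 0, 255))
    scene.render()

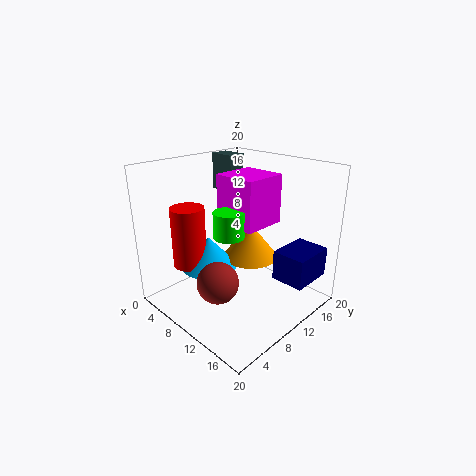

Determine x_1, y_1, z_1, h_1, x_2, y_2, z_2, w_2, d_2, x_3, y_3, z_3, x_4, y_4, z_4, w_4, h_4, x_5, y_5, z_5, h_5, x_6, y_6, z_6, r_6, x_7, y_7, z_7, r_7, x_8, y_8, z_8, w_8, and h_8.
x_1 = 3, y_1 = 6.75, z_1 = 4.5, h_1 = 9, x_2 = 0.5, y_2 = 14, z_2 = 14.5, w_2 = 4, d_2 = 2.75, x_3 = 11.5, y_3 = 4.75, z_3 = 5.75, x_4 = 14, y_4 = 13, z_4 = 4, w_4 = 4.75, h_4 = 4.25, x_5 = 14.5, y_5 = 4, z_5 = 13.5, h_5 = 3, x_6 = 8, y_6 = 14.75, z_6 = 4.75, r_6 = 4.25, x_7 = 4.75, y_7 = 9, z_7 = 4, r_7 = 4.25, x_8 = 11.5, y_8 = 5, z_8 = 14.25, w_8 = 5.25, h_8 = 5.75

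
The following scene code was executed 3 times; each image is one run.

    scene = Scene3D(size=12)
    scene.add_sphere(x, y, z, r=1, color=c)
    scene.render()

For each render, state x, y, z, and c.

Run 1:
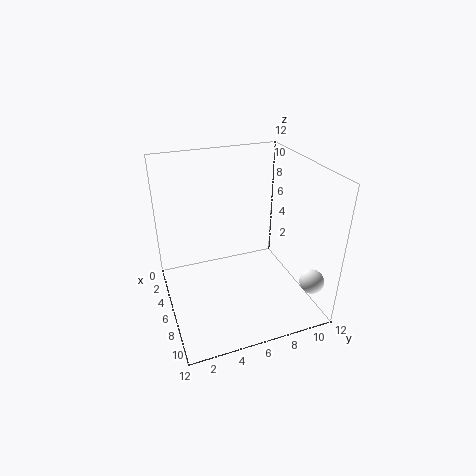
x = 10, y = 11, z = 3, c = 'white'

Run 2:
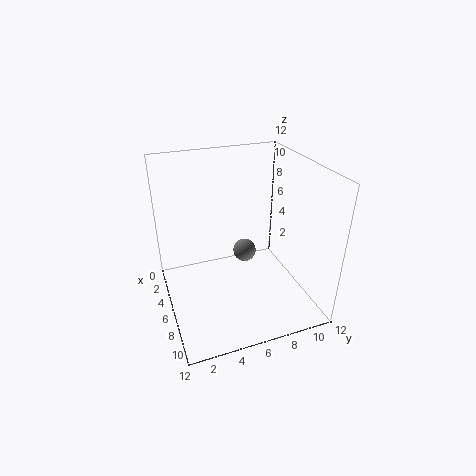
x = 5, y = 7, z = 4, c = 'gray'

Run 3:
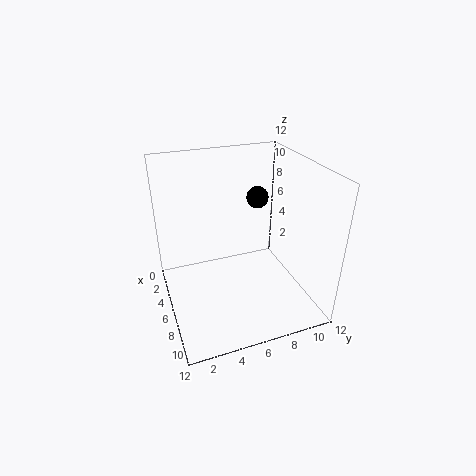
x = 3, y = 9, z = 8, c = 'black'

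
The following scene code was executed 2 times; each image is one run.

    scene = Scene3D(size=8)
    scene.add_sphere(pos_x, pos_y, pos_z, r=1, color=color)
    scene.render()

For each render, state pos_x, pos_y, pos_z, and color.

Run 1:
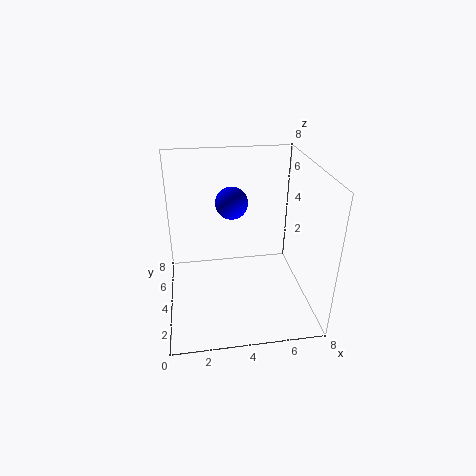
pos_x = 4; pos_y = 6.5; pos_z = 5; color = 'blue'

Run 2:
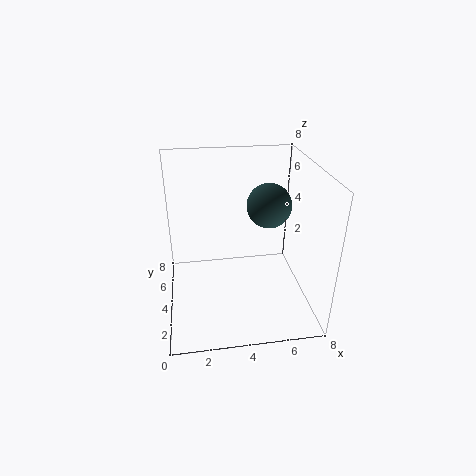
pos_x = 5; pos_y = 1.5; pos_z = 7; color = 'darkslategray'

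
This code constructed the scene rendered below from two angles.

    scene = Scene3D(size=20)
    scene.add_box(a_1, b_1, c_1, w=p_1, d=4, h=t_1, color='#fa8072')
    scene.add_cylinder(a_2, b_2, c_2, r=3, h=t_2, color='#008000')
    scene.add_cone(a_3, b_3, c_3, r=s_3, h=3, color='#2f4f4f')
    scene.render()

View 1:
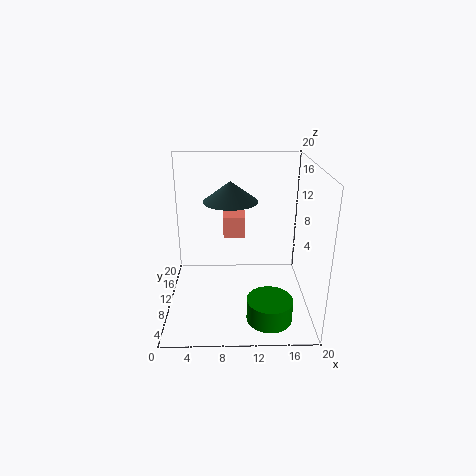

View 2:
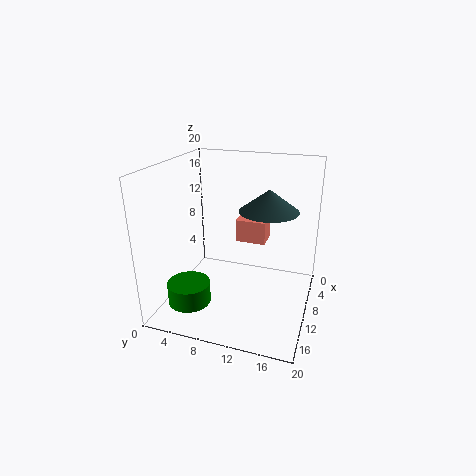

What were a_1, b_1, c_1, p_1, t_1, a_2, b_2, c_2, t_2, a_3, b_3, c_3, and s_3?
a_1 = 8
b_1 = 10
c_1 = 10
p_1 = 3
t_1 = 3
a_2 = 14
b_2 = 4
c_2 = 1
t_2 = 3
a_3 = 9
b_3 = 14
c_3 = 14
s_3 = 4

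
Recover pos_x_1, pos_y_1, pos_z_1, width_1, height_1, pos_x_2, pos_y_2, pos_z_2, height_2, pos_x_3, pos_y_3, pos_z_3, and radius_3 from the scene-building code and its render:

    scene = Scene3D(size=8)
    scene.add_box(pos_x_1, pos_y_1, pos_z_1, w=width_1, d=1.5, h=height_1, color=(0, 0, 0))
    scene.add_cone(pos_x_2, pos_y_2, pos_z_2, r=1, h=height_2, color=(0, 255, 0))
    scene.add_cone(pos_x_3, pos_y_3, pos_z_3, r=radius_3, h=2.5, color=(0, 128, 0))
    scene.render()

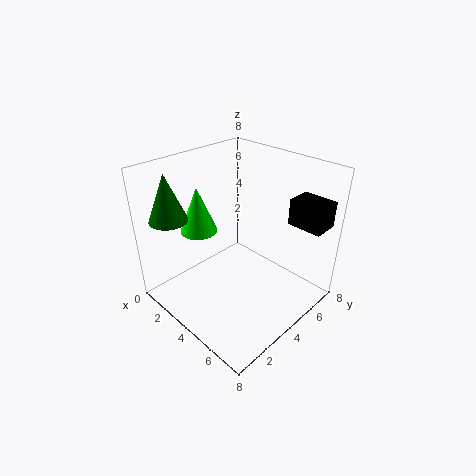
pos_x_1 = 5.5
pos_y_1 = 6.5
pos_z_1 = 4.5
width_1 = 2
height_1 = 1.5
pos_x_2 = 2.5
pos_y_2 = 2.5
pos_z_2 = 4.5
height_2 = 2.5
pos_x_3 = 2
pos_y_3 = 1
pos_z_3 = 5.5
radius_3 = 1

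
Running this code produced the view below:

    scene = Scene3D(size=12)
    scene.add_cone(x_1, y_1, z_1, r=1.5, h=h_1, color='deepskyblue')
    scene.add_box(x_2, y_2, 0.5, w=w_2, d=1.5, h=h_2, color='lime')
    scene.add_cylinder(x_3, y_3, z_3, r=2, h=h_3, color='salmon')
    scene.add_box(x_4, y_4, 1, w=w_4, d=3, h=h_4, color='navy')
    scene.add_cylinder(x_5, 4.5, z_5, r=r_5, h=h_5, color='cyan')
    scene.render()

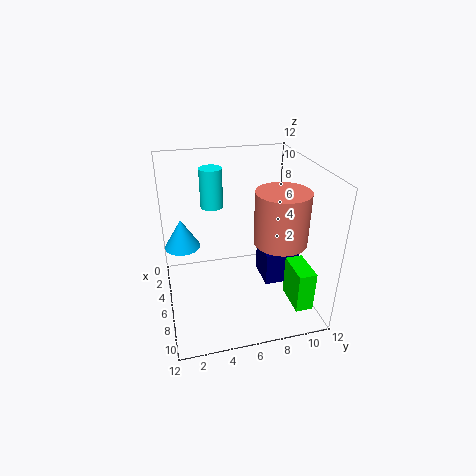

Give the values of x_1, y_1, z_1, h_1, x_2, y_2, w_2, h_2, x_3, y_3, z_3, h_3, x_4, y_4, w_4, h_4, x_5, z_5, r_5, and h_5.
x_1 = 4.5, y_1 = 1.5, z_1 = 5, h_1 = 2.5, x_2 = 7, y_2 = 10, w_2 = 3, h_2 = 3.5, x_3 = 9, y_3 = 8.5, z_3 = 7, h_3 = 4, x_4 = 3.5, y_4 = 8.5, w_4 = 3, h_4 = 3, x_5 = 2.5, z_5 = 7.5, r_5 = 1, h_5 = 3.5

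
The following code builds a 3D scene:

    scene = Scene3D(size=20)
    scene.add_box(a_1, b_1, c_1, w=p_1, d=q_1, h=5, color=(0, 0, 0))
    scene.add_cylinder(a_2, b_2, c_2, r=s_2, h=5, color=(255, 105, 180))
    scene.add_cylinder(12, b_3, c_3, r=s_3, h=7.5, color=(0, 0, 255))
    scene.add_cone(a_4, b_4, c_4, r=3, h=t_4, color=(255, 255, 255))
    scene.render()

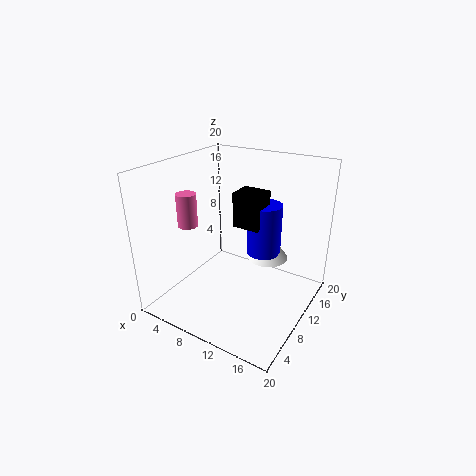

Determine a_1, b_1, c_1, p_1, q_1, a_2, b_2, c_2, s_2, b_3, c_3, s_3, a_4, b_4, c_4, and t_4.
a_1 = 8.5
b_1 = 11
c_1 = 11
p_1 = 4
q_1 = 3.5
a_2 = 1.5
b_2 = 9.5
c_2 = 10
s_2 = 1.5
b_3 = 14
c_3 = 6.5
s_3 = 2.5
a_4 = 12.5
b_4 = 14.5
c_4 = 5.5
t_4 = 4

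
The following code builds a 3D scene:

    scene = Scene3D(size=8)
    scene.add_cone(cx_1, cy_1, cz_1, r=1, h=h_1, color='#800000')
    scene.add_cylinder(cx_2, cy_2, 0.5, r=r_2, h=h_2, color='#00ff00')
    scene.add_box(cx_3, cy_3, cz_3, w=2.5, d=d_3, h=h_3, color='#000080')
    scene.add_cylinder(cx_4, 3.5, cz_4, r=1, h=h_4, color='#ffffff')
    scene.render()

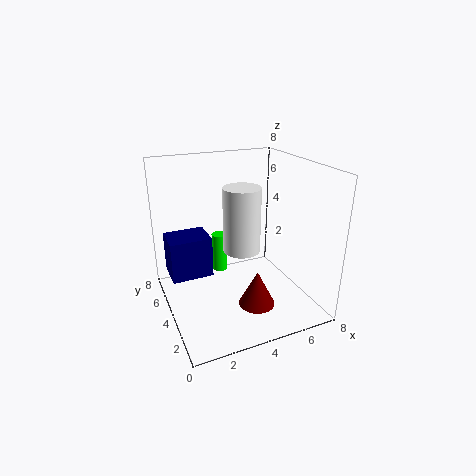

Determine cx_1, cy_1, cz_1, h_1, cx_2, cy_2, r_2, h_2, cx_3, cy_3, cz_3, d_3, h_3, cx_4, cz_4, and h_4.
cx_1 = 4.5; cy_1 = 2.5; cz_1 = 0.5; h_1 = 2; cx_2 = 4; cy_2 = 7; r_2 = 0.5; h_2 = 2.5; cx_3 = 0.5; cy_3 = 5.5; cz_3 = 1; d_3 = 2; h_3 = 2.5; cx_4 = 4; cz_4 = 3.5; h_4 = 3.5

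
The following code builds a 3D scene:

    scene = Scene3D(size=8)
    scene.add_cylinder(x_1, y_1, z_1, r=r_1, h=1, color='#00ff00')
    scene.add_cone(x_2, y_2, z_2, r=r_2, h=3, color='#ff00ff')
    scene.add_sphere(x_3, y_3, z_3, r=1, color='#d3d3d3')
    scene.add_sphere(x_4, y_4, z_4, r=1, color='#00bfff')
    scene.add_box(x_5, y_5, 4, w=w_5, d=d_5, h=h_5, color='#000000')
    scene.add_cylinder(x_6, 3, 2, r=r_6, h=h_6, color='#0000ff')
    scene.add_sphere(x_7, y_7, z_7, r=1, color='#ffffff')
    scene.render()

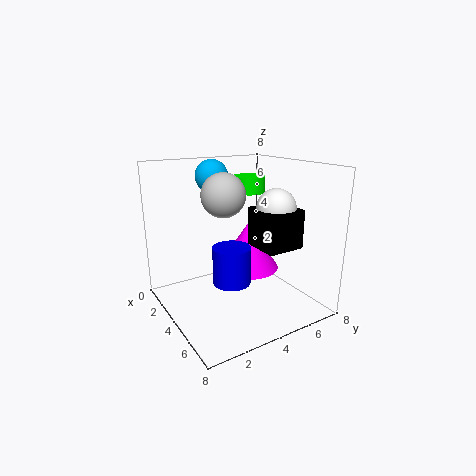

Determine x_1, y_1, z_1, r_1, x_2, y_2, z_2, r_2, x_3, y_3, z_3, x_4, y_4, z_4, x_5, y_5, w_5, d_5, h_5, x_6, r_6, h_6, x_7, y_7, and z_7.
x_1 = 2; y_1 = 6; z_1 = 6; r_1 = 1; x_2 = 2; y_2 = 6; z_2 = 1; r_2 = 2; x_3 = 6; y_3 = 2; z_3 = 7; x_4 = 1; y_4 = 4; z_4 = 7; x_5 = 5; y_5 = 4; w_5 = 2; d_5 = 2; h_5 = 2; x_6 = 5; r_6 = 1; h_6 = 2; x_7 = 6; y_7 = 5; z_7 = 6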